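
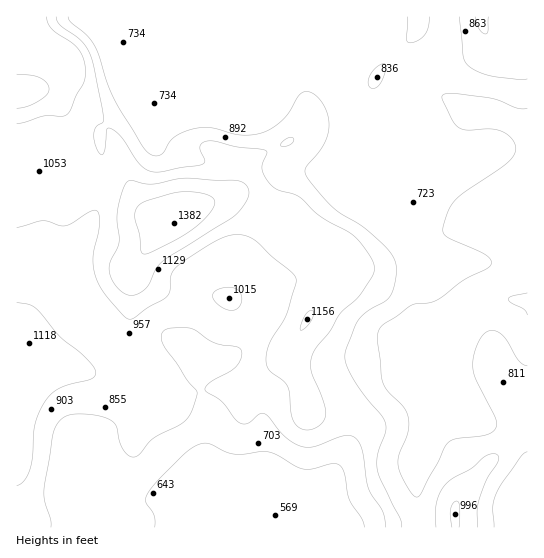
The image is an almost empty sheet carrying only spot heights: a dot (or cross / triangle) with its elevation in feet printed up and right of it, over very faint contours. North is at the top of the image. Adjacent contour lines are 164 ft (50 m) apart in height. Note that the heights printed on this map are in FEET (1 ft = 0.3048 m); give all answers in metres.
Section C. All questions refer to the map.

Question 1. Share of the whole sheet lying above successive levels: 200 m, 83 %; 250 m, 46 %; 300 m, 21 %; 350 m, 6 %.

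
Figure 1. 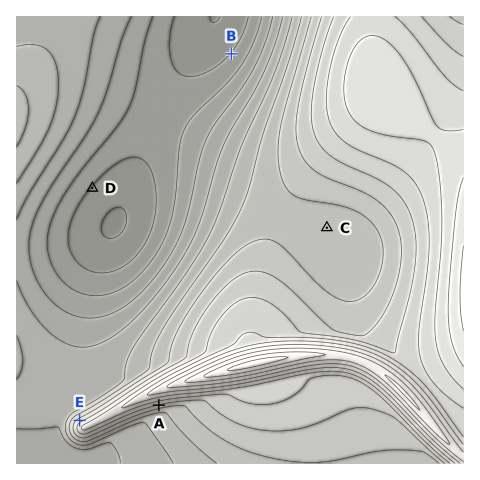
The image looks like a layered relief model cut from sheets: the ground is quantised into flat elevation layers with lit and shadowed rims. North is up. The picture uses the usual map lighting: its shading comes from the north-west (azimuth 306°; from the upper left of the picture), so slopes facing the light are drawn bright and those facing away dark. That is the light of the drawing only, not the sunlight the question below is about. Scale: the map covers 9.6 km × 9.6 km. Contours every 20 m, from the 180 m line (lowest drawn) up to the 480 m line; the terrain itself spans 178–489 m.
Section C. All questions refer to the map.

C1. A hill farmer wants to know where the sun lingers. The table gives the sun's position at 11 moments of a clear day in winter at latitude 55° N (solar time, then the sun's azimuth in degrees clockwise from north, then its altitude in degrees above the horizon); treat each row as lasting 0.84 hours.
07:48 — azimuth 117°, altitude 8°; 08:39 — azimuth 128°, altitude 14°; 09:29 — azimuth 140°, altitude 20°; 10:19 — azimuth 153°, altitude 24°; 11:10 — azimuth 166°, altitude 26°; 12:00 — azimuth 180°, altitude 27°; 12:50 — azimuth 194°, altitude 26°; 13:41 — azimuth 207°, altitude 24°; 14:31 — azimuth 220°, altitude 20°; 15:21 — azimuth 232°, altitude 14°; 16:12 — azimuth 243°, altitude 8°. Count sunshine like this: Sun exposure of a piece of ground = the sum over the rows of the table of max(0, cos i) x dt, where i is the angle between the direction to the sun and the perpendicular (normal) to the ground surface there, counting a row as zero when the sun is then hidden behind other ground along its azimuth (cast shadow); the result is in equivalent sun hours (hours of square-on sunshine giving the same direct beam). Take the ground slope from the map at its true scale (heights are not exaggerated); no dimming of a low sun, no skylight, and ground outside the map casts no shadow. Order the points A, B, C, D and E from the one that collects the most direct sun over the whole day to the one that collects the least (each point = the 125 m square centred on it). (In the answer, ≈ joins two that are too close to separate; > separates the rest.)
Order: A > D ≈ C ≈ B > E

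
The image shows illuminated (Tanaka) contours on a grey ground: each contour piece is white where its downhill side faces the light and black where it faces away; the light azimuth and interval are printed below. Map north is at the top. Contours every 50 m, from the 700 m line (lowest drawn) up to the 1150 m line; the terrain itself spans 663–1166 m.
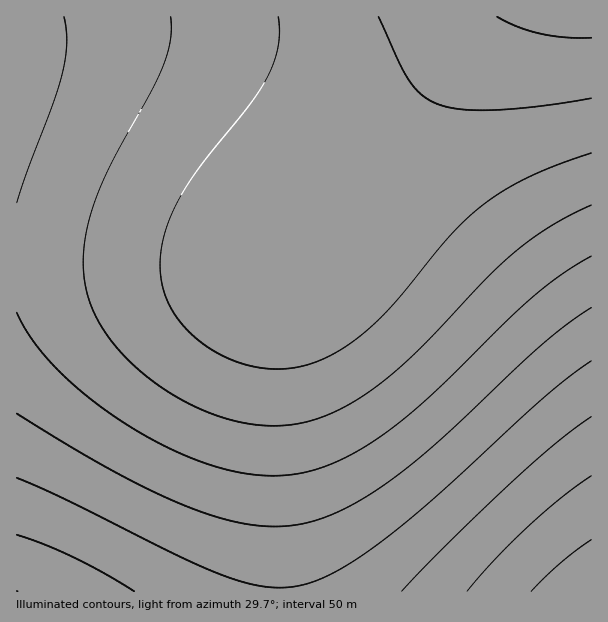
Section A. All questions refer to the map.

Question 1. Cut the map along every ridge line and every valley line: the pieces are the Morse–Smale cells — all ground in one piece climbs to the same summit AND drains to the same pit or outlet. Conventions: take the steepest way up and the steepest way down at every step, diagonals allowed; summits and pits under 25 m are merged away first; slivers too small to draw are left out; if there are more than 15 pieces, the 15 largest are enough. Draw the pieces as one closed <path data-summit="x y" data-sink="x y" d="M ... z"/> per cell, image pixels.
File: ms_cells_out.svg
<path data-summit="591 17" data-sink="591 591" d="M591 16l-108 0-63 85-88 105-40 52-8 18-4 20-4 55 0 78 5 163 311-1z"/><path data-summit="591 17" data-sink="17 47" d="M482 16l-465 0-1 245 230 3 33-5 17-7 124-151z"/><path data-summit="591 17" data-sink="17 591" d="M296 252l-17 7-33 5-230-1 1 329 263-1-4-240 6-63 4-16z"/>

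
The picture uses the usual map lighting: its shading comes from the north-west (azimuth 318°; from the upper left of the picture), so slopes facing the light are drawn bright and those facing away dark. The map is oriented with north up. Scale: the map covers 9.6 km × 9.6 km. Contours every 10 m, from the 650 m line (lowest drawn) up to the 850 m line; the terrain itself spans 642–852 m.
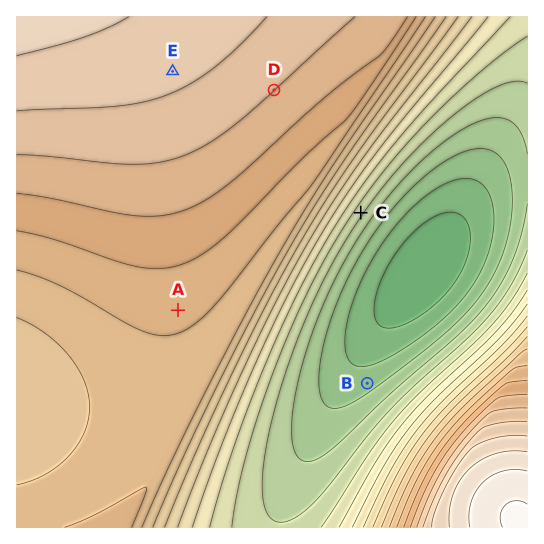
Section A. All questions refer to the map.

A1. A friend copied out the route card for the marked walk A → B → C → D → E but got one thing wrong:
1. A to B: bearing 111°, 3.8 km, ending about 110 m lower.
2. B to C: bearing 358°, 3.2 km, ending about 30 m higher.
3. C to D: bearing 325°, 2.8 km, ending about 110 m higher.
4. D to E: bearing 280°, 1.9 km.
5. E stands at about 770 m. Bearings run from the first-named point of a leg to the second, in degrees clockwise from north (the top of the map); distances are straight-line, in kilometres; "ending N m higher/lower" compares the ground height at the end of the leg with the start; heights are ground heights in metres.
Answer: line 5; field height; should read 810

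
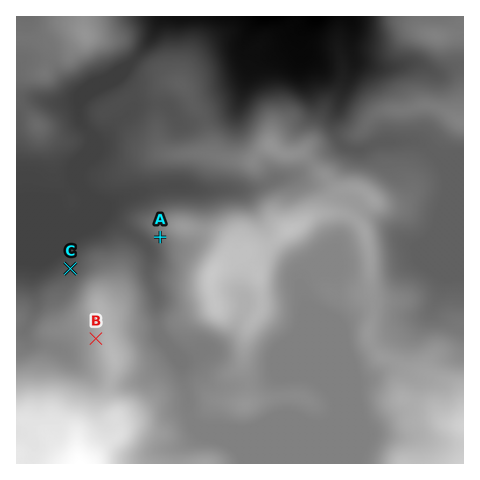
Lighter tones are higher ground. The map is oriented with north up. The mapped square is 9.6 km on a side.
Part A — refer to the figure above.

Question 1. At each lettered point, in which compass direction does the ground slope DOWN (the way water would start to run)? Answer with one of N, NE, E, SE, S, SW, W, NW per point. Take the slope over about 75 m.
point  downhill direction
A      SW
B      W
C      NW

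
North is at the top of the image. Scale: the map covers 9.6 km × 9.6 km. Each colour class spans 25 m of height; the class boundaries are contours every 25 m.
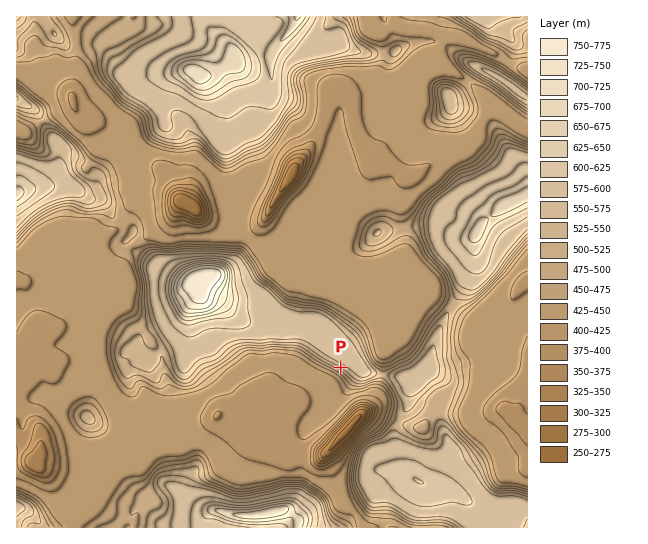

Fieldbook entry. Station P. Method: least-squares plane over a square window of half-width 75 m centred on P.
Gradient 23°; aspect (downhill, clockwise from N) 212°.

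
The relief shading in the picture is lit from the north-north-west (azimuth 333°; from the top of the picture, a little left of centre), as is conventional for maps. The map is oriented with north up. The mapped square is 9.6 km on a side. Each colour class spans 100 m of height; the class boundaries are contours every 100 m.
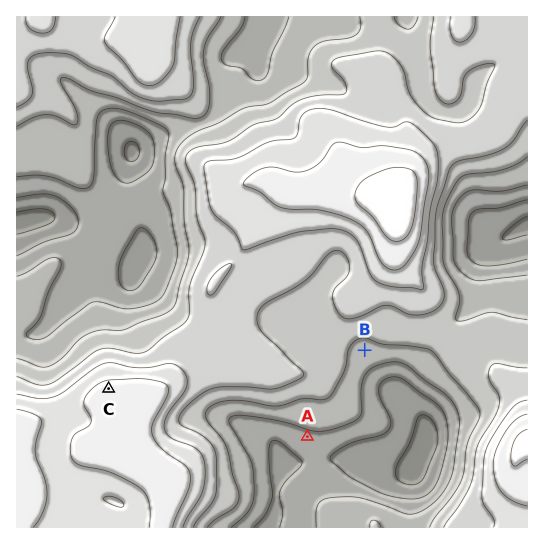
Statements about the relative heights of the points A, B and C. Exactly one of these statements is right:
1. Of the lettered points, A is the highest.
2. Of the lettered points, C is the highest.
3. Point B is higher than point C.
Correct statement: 2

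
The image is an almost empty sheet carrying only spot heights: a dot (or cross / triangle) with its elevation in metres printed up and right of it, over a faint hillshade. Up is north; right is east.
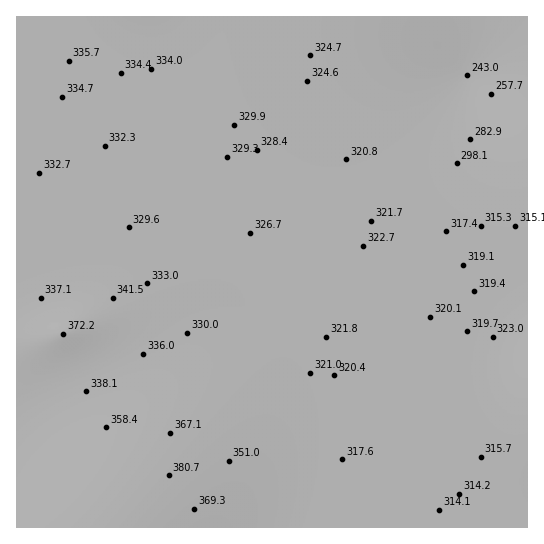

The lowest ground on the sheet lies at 245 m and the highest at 395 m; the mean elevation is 325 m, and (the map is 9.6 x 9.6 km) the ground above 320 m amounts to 63.8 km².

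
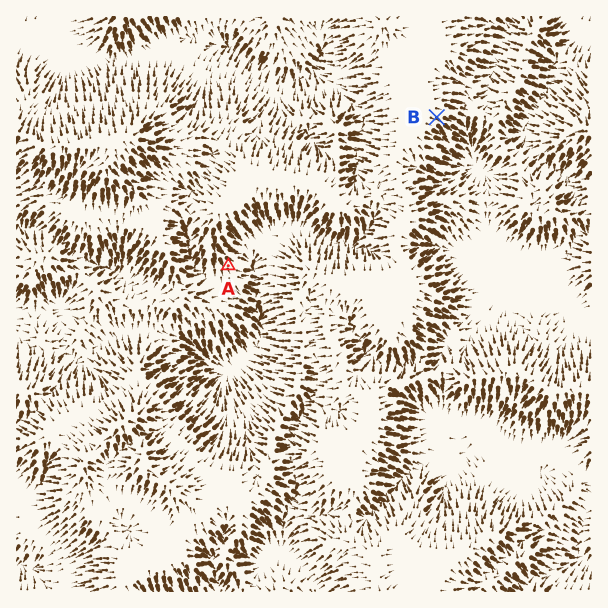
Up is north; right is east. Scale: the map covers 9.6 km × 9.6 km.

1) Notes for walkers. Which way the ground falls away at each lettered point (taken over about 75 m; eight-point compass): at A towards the SE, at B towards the SE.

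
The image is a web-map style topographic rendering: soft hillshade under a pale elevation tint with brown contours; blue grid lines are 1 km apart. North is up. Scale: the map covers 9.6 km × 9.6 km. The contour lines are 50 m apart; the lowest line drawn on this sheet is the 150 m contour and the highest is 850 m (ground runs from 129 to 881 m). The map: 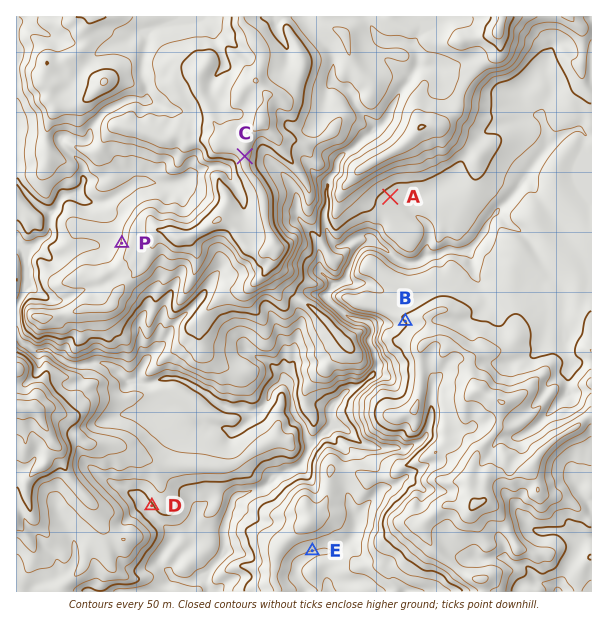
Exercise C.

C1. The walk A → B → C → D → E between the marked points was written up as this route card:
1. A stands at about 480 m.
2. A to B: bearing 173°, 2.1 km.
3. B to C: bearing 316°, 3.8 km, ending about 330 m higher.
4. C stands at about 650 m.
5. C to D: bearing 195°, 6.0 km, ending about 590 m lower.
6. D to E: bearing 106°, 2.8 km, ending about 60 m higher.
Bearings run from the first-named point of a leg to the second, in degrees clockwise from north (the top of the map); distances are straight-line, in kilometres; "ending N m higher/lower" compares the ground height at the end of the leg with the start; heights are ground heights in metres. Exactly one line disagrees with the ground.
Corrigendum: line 4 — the height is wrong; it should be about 830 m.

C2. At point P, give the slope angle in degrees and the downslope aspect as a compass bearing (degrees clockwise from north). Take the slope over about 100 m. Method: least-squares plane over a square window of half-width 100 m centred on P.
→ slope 22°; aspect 285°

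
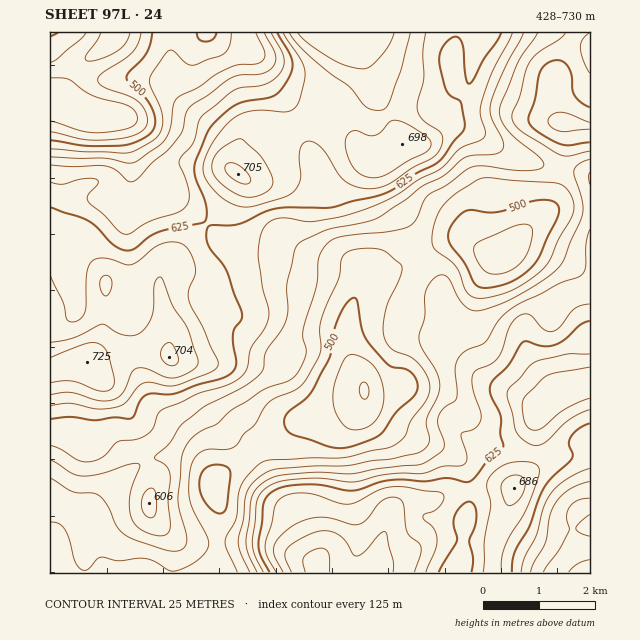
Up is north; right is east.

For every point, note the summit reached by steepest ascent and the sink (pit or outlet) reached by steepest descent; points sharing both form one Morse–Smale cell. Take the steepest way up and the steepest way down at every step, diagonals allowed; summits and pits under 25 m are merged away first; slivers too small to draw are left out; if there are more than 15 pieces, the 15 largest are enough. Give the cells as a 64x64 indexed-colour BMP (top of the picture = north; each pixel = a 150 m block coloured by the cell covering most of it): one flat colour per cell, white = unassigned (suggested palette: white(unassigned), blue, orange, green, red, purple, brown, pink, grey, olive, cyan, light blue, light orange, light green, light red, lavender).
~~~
<image width="64" height="64" href="data:image/bmp;base64,Qk12CAAAAAAAAHYAAAAoAAAAQAAAAEAAAAABAAQAAAAAAAAIAAATCwAAEwsAABAAAAAAAAAA////ALR3HwAOf/8ALKAsACgn1gC9Z5QAS1aMAMJ34wB/f38AIr28AM++FwDox64AeLv/AIrfmACWmP8A1bDFALu7u7u7u7u7u7MzMzMzMzMzMzMAAAAAAAAA3d3d3d3Qu7u7u7u7u7u7uzMzMzMzMzMzMzAAAAAAAAAN3d3d3dC7u7u7u7u7u7u7MzMzMwADMzMzMAAAAAAAAA3d3d3d0Lu7u7u7u7u7sAADMzAAAAMzMzMwAAAAAAAADd3d3d0AiLu7u7u7uwAAAAAAAAAAMzMzMzMAAAAAAAAN3d3d3QCIi7u7u7uwAAAAAAAAAAAzMzMzMwAAAAAAAA3d3d3dAIiIu7u7uwAAAAAAAAAAAzMzMzMzAAAAAAAAAN3d3d0AiIiLu7u7AAAAAAAAAAAzMzMzMzMwAAAAAAAA3d3d3dCIiIi7u7sAAAAAAAAAADMzMzMzMzMAAAAAAADd3d3d3YiIiIu7uwAAAAAAAAADMzMzMzMzMzMzMwAAAA3d3d3diIiIiLu7AAAAAAAAADMzMzMzMzMzMzMzMAAADd3d3d2IiIiIi7sAAAAMAAAAMzMzMzMzMzMzMzMwAAAA3d3d3YiIiIiIuwAAAMzMAAMzMzMzMzMzMzMzMzAAAAAN3d3diIiIiIiMAADMzMzAMzMzMzMzMzMzMzMzAAAAAA3d3d2IiIiIiIzMzMzMzMwzMzMzMzMzMzMzMzAAAAAAAAAN3YiIiIiIjMzMzMzMEREzMzMzMzMzMzMwAAAAAAAAAAANiIiIiIjMzMzMzMEREREzMzMzMzMzAAAAAAAAAAAAAACIiIiIiMzMzMzMERERERMzMzMzMwAAAAAAAAAAAAAAAIiIiIiIzMzMzMEREREREREzMzMwAAAAAAAAAAAAAAAAiIiIiIzMzMzMwRERERERERETMwAAAAAAAAAAAAAAAACIiIiIzMzMzMwREREREREREREQAAAAAAAAAAAAVVAAAIiIiIjMzMzMzBERERERERERERoAAAAAAAAAAAVVVVAAiIiIjMzMzMzBERERERERERERGqqqAAAAAABVVVVVVVWIiIjMzMzMzMEREREREREREREaqqqgAAAABVVVVVVVVSKIjMzMzMzMEREREREREREREaqqqqoAAABVVVVVVVVVIiIiIiLMzBERERERERERERERqqqqqqAAVVVVVVVVVVUiIiIiIiIiERERERERERERERqqqqqqqgVVVVVVVVVVVSIiIiIiIiIRERERERERERERGqqqqqqqBVVVVVVVVVVVIiIiIiIiIhEREREREREREREaqqqqqqoAVVVVVVVVVVUiIiIiIiIiERERERERERERERqqqqqqqqAFVVVVVVVVVSIiIiIiIiIRERERERERERERGqqqqqqqoABVVVVVVVVVIiIiIiIiIRERERERERERERERqqqqqqqgAFVVVVVVVVUiIiIiIiIhERERERERERERERGqqqqqqqAAVVVVVVVVVSIiIiIiIiERERERERERERERERqqqqqqAAAFVVVVVVVVIiIiIiIiIRERERERERERERERGqqqqqoAAAVVVVVVVVUiIiIiIiIhEREREREREREREREf+qqqoAAAAFVVVVVVVSIiIiIiIiIREREREREREREREf///6qgAAAAVVVVVVVQIiIiIiIiIiEREREREREREAD/////+gAAAAAFVVVVAAAiIiIiIiIiIhERERAAAAAA////////YAAABmZlVQAAACIiIiIiIiIiIREAAAAAAA////////ZmZmZmZmYAAAAAIiIiIiIiIiIiEAAAAAAAD///////9mZmZmZmZgAAAAAiIiIiIiIiIiJAAAAAAAAP//////9mZmZmZmZmZgAAACIiIiIiIiIiJEQAAAAAAA///////2ZmZmZmZmZmYAAAIiIiIiIiIiJEREAAAAAAD//////2ZmZmZmZmZmZgAAAiIiIiIkRCJEREQAAAAAAP/////2ZmZmZmZmZmZmYAACIiIiIiREREREREAAAAAA//////ZmZmZmZmZmZmZgAAIiIiIiJEREREREQAQAAAD/////9mZmZmZmZmZmZmAAAiIiIiIkRERERERERERERAAP//9mZmZmZmZmZmZmYAACIiIiIiREREREREREREREAAAP/2ZmZmZmZmZmZnd3AAIiIiIiREREREREREREREQAAAAABmZmZmZmZmZ3d3cAAiIiIiJEREREREROREREQAAAAAAAZmZmZmZmd3d3dwACIiIiIkRERERERO5ERERAAAAAAACZmWZmZmd3d3d3AAIiIiIiRERERERO7u7u5AAAAAAAAJmZl2Z3d3d3d3cAAiIiIiRERERERO7u7u7uAAAAAAAJmZmZd3d3d3d3cAACIiRERERERETu7u7u7uAAAAAAAAmZmZl3d3d3d3dwAAIkRERERERETu7u7u7u4AAAAAAAmZmZmZd3d3d3d3AAAARERERERETu7u7u7u4AAAAAAACZmZmZmXd3d3d3cAAABERERERERO7u7u7u4AAAAAAACZmZmZmZd3d3d3dwAAAARERERERO7u7u7u7gAAAAAAAJmZmZmZmXd3d3d3AAAABERERERE7u7u7u7gAAAAAAAAmZmZmZmZd3d3d3cAAAAARERERETu7u7u7uAAAAAAAAmZmZmZmZl3d3d3d3AAAAAARERERO7u7u7uAAAAAAAACZmZmZmZmXd3d3d3cAAAAAAERERE7u7u7uAAAAAAAACZmZmZmZmZl3d3d3dwAAAAAABERETu7u4AAAAAAAAAmZmZmZmZmZmXd3d3d3cA"/>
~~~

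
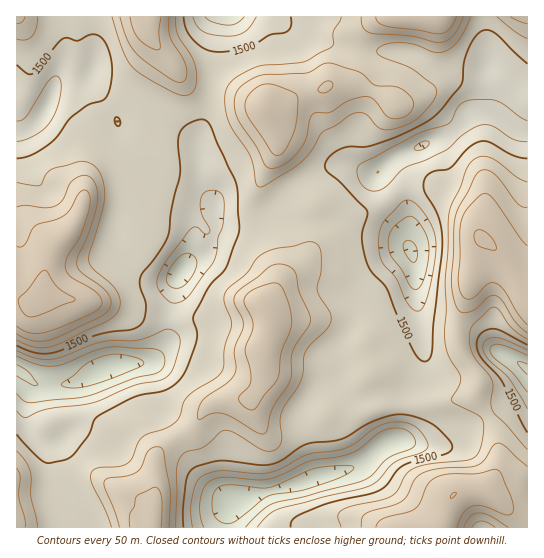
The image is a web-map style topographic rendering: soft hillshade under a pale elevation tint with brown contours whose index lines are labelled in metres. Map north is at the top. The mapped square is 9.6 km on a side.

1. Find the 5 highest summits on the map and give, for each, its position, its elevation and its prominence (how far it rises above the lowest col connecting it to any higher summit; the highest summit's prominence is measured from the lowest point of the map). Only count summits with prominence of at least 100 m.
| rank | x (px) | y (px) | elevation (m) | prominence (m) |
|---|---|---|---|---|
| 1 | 42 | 295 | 1708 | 391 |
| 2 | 483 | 239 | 1703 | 193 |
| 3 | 453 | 495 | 1700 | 144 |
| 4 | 267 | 314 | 1696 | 177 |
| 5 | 265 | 107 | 1694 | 131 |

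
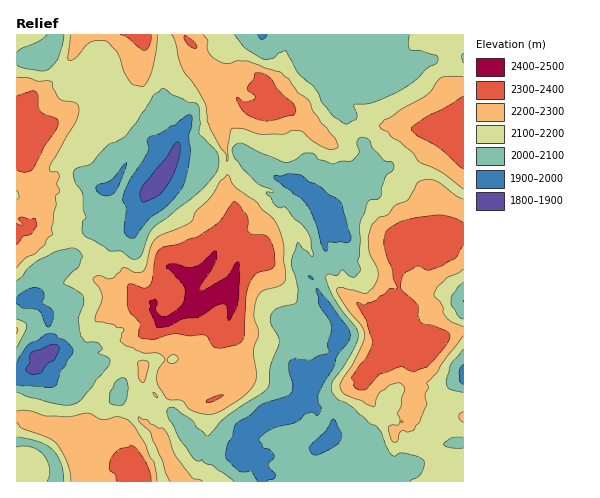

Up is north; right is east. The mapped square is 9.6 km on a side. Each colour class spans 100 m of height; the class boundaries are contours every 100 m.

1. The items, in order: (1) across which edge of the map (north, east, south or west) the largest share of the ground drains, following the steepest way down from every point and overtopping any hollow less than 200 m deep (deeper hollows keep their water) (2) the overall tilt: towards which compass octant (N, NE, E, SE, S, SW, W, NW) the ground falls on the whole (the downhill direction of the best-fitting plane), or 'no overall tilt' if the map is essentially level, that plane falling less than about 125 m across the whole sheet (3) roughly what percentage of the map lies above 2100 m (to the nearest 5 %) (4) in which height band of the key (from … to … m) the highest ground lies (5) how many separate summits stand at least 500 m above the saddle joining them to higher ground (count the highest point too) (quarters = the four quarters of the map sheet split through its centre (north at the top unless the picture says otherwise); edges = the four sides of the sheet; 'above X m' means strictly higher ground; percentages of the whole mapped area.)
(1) Most of the ground drains across the southern edge.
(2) There is no overall tilt: the best-fitting plane is nearly level.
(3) Roughly 65 % of the ground is higher than 2100 m.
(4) The highest ground lies in the 2400–2500 m band.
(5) There is 1 summit with 500 m or more of prominence.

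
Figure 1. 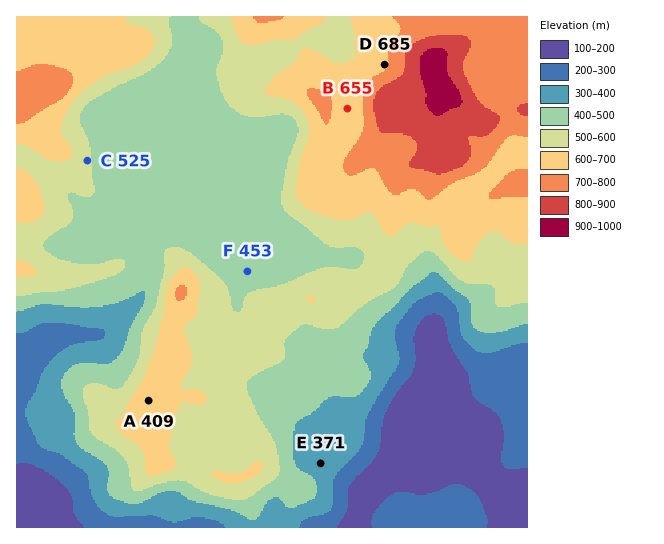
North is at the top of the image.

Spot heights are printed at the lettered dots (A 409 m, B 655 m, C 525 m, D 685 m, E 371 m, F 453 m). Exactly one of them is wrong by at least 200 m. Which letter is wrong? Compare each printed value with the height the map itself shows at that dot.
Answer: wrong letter A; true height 659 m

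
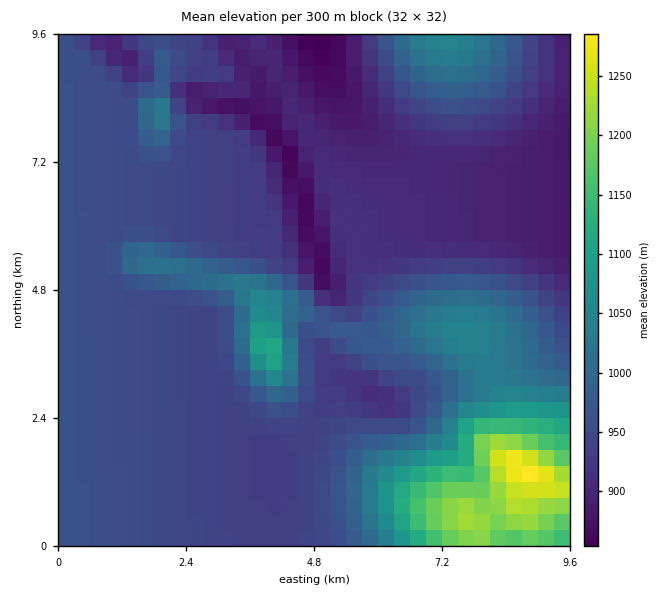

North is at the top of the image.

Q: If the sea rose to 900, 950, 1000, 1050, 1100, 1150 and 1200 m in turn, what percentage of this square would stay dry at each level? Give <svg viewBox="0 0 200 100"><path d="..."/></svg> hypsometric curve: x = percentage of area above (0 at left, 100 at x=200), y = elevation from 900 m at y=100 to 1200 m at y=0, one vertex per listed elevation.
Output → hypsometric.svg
<svg viewBox="0 0 200 100"><path d="M173 100l-76-17-58-16-19-17-5-17-4-16-5-17"/></svg>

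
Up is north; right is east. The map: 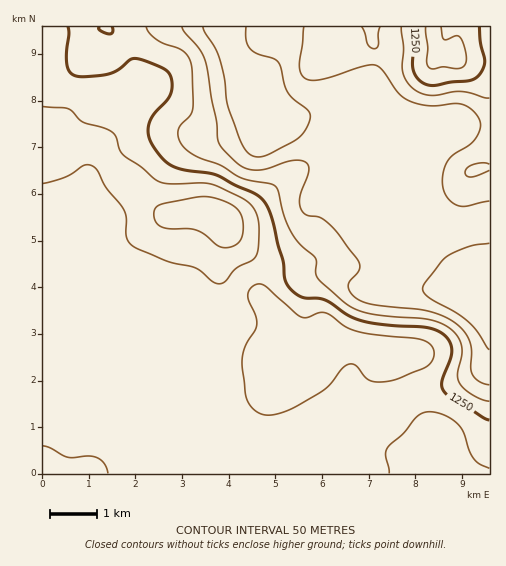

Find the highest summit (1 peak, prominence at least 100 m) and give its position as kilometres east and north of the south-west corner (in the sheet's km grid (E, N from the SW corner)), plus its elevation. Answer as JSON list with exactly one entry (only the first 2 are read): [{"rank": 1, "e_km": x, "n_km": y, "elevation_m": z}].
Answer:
[{"rank": 1, "e_km": 3.86, "n_km": 5.44, "elevation_m": 1382}]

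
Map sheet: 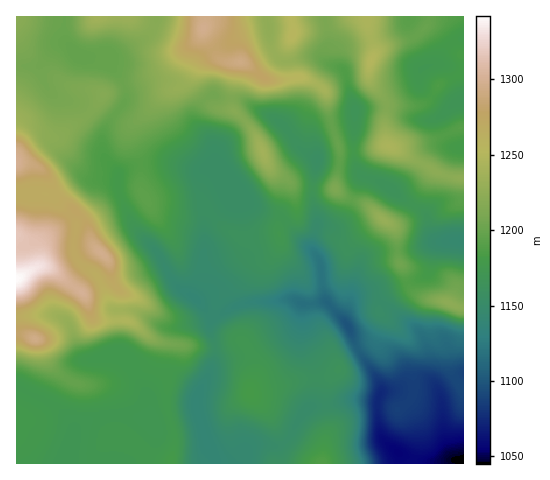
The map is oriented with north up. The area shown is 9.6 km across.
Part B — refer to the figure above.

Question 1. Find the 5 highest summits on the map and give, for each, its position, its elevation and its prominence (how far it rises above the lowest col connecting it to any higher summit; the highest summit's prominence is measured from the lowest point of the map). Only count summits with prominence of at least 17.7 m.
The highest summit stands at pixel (203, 28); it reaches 1297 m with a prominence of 96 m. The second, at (101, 252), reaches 1297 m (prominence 23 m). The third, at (35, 339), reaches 1295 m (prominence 27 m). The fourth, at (293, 34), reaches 1254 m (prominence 24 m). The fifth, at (371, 60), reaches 1251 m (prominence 40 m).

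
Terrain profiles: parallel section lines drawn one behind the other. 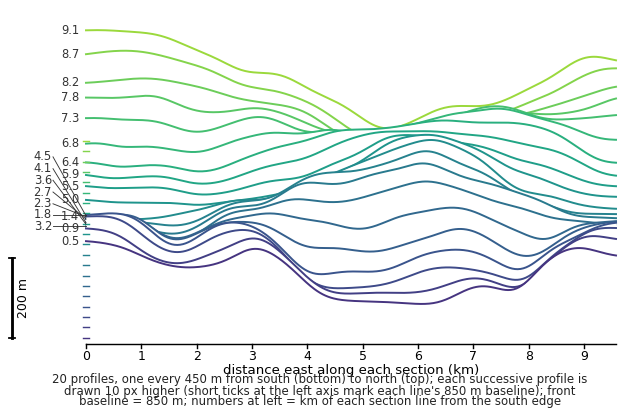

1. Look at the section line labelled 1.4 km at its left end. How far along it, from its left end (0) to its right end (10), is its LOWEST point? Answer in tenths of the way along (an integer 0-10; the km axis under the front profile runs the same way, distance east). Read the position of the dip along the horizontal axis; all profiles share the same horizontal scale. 5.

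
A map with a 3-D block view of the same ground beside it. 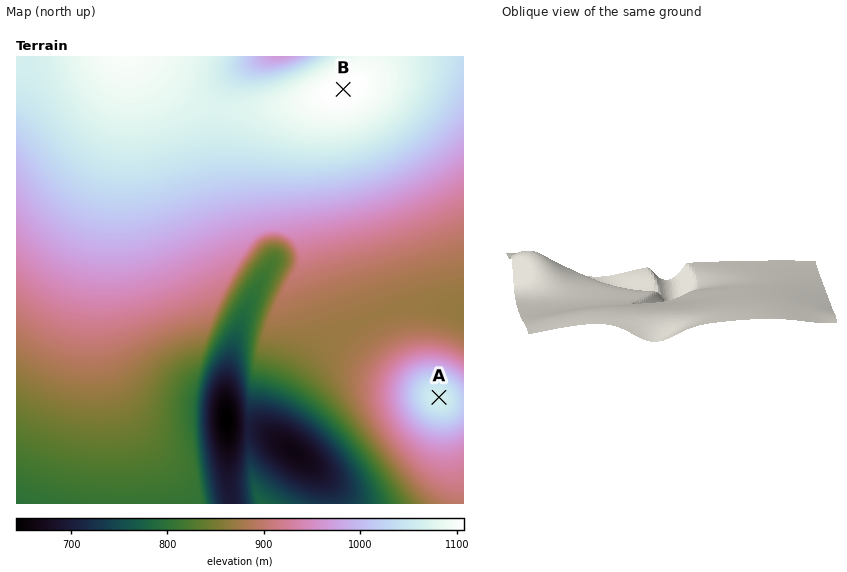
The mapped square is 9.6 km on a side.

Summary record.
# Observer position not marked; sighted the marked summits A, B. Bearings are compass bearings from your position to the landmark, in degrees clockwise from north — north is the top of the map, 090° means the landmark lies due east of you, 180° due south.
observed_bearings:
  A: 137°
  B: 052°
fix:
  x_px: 232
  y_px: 176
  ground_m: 1028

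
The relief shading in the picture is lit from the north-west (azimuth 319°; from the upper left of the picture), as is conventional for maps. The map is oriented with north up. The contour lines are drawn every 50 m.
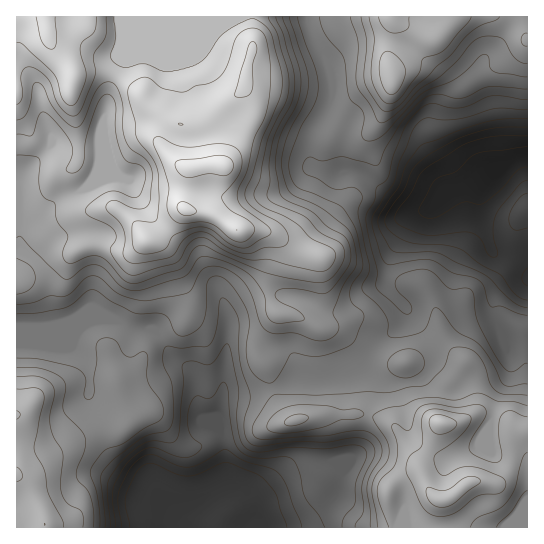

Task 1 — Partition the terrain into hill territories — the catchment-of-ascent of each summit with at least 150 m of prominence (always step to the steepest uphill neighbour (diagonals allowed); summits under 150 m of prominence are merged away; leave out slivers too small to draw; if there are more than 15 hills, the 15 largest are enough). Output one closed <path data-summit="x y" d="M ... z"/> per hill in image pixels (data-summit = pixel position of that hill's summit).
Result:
<path data-summit="222 165" d="M307 16l-76 0-110 46-13 31-1 16-7 28 0 18-11 2-19-2-19-11-28 30-7 11 1 143 28 0 17-4 23 0 10-4 20 0 18 8 16 0 6 3 18 27 20 15 6 13 0 23 2 8 9 8 8 4-1-15 4-13 5-6 27 0 28-8 14-7 35 0 25-8 10-5 14 12 15 5 24-3 11-8 7-14-5-18-24-32-22-23 0-11 6-20 8-12 9-21 12-9-11-2-43-34-8-4-29 0-15-4-3-3 1-28 3-8 13-20 4-11 1-13-4-19-17-32z"/><path data-summit="441 423" d="M503 167l-13 1-11 4-25 15-9 10-19 14-11 4-7 7-9 21-8 12-6 20 0 11 22 23 21 28 7 13 0 13-12 16-12 4-24 0-22-16-10 5-25 8-35 0-14 7-28 8-27 0-3 3-6 16 0 7 8 30 0 36 12 0 17 9 33-25 18-8 25-2 7 3 6 6-6 24-18 21-22 9-20 4 251-1 0-184-22 2-13-28 0-15 3-5 14-13 17-5 1-9-11-9-18-5-7-5-13-34 0-19 14-23z"/><path data-summit="17 474" d="M115 320l-20 0-10 4-23 0-17 4-29 1 1 199 144 0 6-14 4-5 20-5 34-19-1-44-4-11-10-5-9-8-2-8 0-23-6-13-20-15-18-27-6-3-16 0z"/><path data-summit="391 75" d="M527 16l-218 0-1 6 4 13 17 32 4 19-1 13-4 11-13 20-3 8-1 28 3 3 15 4 29 0 8 4 43 34 10 1 11-4 15-11 9-10 25-15 11-4 15-1 12-8 10-2z"/><path data-summit="46 17" d="M230 16l-213 0-1 167 35-39 19 11 19 2 11-2 0-18 7-28 1-16 15-33z"/>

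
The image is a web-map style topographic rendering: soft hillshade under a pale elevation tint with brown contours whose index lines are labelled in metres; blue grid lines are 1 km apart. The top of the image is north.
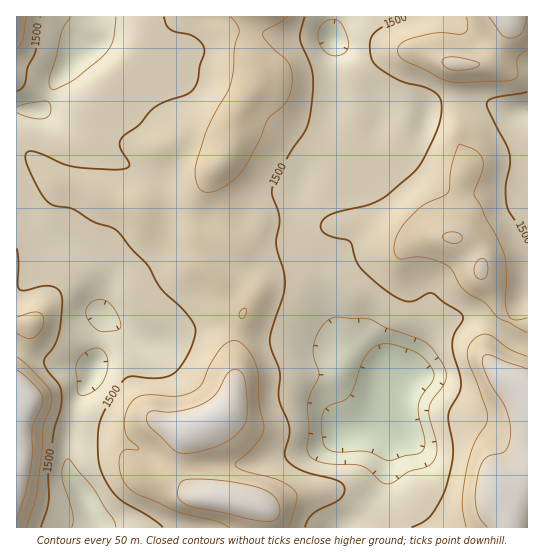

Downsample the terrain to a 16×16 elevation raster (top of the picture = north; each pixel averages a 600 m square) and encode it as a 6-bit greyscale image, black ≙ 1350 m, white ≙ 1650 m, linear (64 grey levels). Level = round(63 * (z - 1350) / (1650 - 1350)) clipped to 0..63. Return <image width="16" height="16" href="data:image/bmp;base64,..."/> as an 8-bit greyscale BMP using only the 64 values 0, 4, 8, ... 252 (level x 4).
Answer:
<image width="16" height="16" href="data:image/bmp;base64,Qk02BQAAAAAAADYEAAAoAAAAEAAAABAAAAABAAgAAAAAAAABAAATCwAAEwsAAAABAAAAAAAAAAAAAAEBAQACAgIAAwMDAAQEBAAFBQUABgYGAAcHBwAICAgACQkJAAoKCgALCwsADAwMAA0NDQAODg4ADw8PABAQEAAREREAEhISABMTEwAUFBQAFRUVABYWFgAXFxcAGBgYABkZGQAaGhoAGxsbABwcHAAdHR0AHh4eAB8fHwAgICAAISEhACIiIgAjIyMAJCQkACUlJQAmJiYAJycnACgoKAApKSkAKioqACsrKwAsLCwALS0tAC4uLgAvLy8AMDAwADExMQAyMjIAMzMzADQ0NAA1NTUANjY2ADc3NwA4ODgAOTk5ADo6OgA7OzsAPDw8AD09PQA+Pj4APz8/AEBAQABBQUEAQkJCAENDQwBEREQARUVFAEZGRgBHR0cASEhIAElJSQBKSkoAS0tLAExMTABNTU0ATk5OAE9PTwBQUFAAUVFRAFJSUgBTU1MAVFRUAFVVVQBWVlYAV1dXAFhYWABZWVkAWlpaAFtbWwBcXFwAXV1dAF5eXgBfX18AYGBgAGFhYQBiYmIAY2NjAGRkZABlZWUAZmZmAGdnZwBoaGgAaWlpAGpqagBra2sAbGxsAG1tbQBubm4Ab29vAHBwcABxcXEAcnJyAHNzcwB0dHQAdXV1AHZ2dgB3d3cAeHh4AHl5eQB6enoAe3t7AHx8fAB9fX0Afn5+AH9/fwCAgIAAgYGBAIKCggCDg4MAhISEAIWFhQCGhoYAh4eHAIiIiACJiYkAioqKAIuLiwCMjIwAjY2NAI6OjgCPj48AkJCQAJGRkQCSkpIAk5OTAJSUlACVlZUAlpaWAJeXlwCYmJgAmZmZAJqamgCbm5sAnJycAJ2dnQCenp4An5+fAKCgoAChoaEAoqKiAKOjowCkpKQApaWlAKampgCnp6cAqKioAKmpqQCqqqoAq6urAKysrACtra0Arq6uAK+vrwCwsLAAsbGxALKysgCzs7MAtLS0ALW1tQC2trYAt7e3ALi4uAC5ubkAurq6ALu7uwC8vLwAvb29AL6+vgC/v78AwMDAAMHBwQDCwsIAw8PDAMTExADFxcUAxsbGAMfHxwDIyMgAycnJAMrKygDLy8sAzMzMAM3NzQDOzs4Az8/PANDQ0ADR0dEA0tLSANPT0wDU1NQA1dXVANbW1gDX19cA2NjYANnZ2QDa2toA29vbANzc3ADd3d0A3t7eAN/f3wDg4OAA4eHhAOLi4gDj4+MA5OTkAOXl5QDm5uYA5+fnAOjo6ADp6ekA6urqAOvr6wDs7OwA7e3tAO7u7gDv7+8A8PDwAPHx8QDy8vIA8/PzAPT09AD19fUA9vb2APf39wD4+PgA+fn5APr6+gD7+/sA/Pz8AP39/QD+/v4A////AKhgSHSUuNDctHxscHiM0OTAWGiowNDMvJyAcFRkgNDoyGR8qMTYyKR8PCgcKHS02Nh4eKzU4Oi4fDQUCCR4pNjMcFSEjKDQsHhQLAgYYLDkmHBUaGyEsJx0UDwgMHC8tKh8VGB0gJyYeFxUYHR8lKSAfGh0gJCcmHx0dICEkLycfHh4fIicmIh8fICYqLzMmHh4gIyQlJCIfHyAkLDIuIR8hIiMiJygiHh4fICQqKR8gHx8gIigxJyAeHx8fKCkgGhwfICImLywkHh4dHSQkHRgYHh8fISowKR4dHR4jIx8fEhYeHx8mLikcGyIqMjIsJBUSGx8gJislFhghJyouNQ="/>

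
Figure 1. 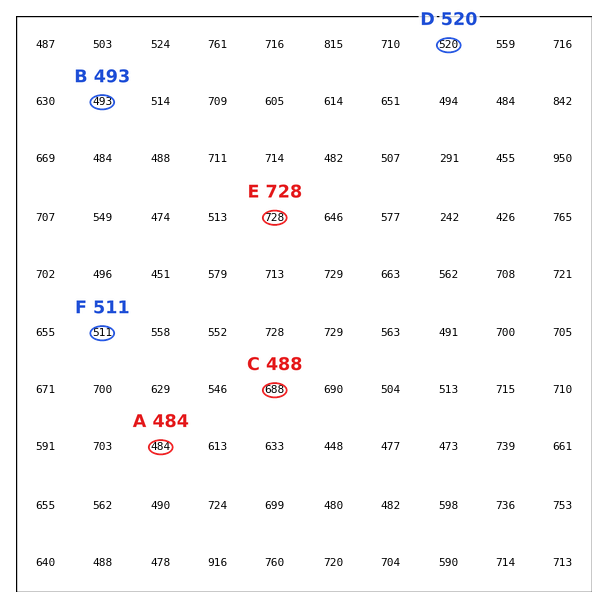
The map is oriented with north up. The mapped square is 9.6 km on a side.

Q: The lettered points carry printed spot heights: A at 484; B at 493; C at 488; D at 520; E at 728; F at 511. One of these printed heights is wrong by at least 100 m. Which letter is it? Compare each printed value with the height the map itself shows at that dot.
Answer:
C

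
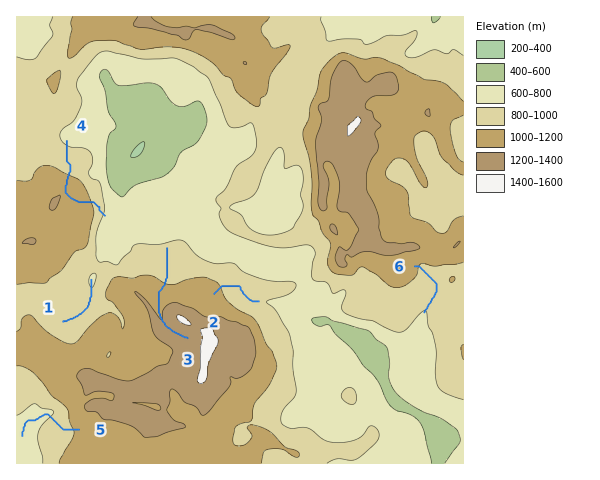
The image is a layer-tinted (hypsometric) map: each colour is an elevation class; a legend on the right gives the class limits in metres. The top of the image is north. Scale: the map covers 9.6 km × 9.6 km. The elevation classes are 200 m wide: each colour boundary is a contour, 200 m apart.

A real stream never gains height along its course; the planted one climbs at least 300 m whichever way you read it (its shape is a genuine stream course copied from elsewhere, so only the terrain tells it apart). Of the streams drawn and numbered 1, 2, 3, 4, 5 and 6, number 4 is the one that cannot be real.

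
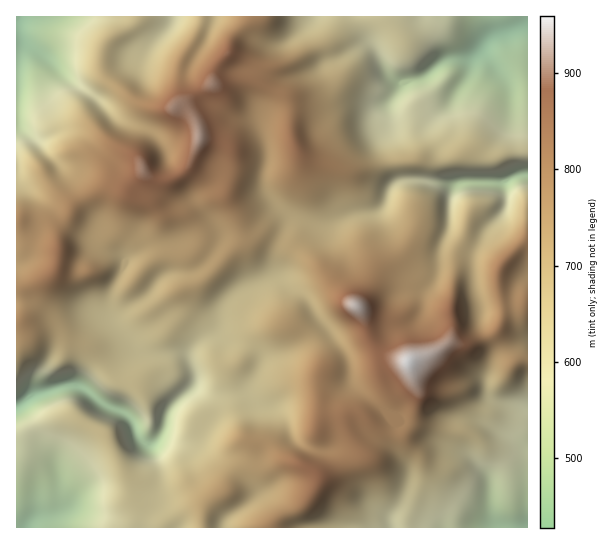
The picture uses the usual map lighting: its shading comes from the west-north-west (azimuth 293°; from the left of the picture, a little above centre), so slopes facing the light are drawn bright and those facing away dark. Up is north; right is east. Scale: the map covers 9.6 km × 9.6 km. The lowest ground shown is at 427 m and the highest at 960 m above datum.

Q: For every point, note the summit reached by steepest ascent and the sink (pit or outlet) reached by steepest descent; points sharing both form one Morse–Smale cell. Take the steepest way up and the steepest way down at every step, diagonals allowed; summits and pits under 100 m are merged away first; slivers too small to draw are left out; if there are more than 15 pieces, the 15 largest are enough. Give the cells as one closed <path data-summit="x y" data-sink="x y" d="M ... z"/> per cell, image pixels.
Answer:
<path data-summit="409 362" data-sink="30 397" d="M281 241l-6 12-2 22-38 18-12 14-7 24-5 5-12 5-10 16-7-4-27 2-18-4-9 8-27 44-24-18-12 0-32 10-17 11 0 27 6 0 11-6 24-10 13-2 5 1 34 21 10 25 13 19 1 9 5 6 27 7 43-2-31 12-10 8-1 7 104 0 7-9 25-15 9-9 8-19 7-1 38-21-12-16-7-21-15 0-11 5 1-51 38 2 15-4 13-8 14-2-18-6-7-7-6-8-8-27-17-14-15-20-14-14-18-15z"/><path data-summit="199 137" data-sink="30 397" d="M201 137l-13 30-11 10-7 3-12 0-9-4-6-5-16 18-21-2-33 18-4 10-12 18 2 24-3 12-5 6-20 9-4 5-4 28-2 3-5 1 1 84 16-10 32-10 12 0 24 18 27-44 9-8 18 4 27-2 7 4 10-16 12-5 5-5 7-24 12-14 38-18 0-16 6-18-16-6-17 1-5-6-4-15-10-20 5-29-1-19-12-6z"/><path data-summit="199 137" data-sink="17 17" d="M251 16l-78 0-4 9-15 15-24 12-11-1-12-6-16-10-14-16-7-3-54 1 1 270 14-3 24-13 4-14 0-28 10-14 4-10 6-5 27-13 21 2 16-18 11 8 16 1 11-5 7-8 12-32-4-14-5-8-12-8 4-1 29-21 5-18 12-14 7-17 13-13 3 0z"/><path data-summit="409 362" data-sink="527 174" d="M527 152l-18 1-12 4-36-2-23 6-43 0-3 4 4 12 4 4-11 8-2 10-8 10-29 6-19 8-9 1-31-5-4 4-8 18 18 7 18 15 14 14 15 20 17 14 8 27 13 15 19 7 10 1 26-9 12-9 14 2 10-1 14-7 12-8 4-12-4-46 4-8 25-24z"/><path data-summit="409 362" data-sink="527 527" d="M527 301l-24 2-3 23-13 11-20 8-18-2-15 10-25 9 10 28 0 9-8 23-8 11-20-2-22-16-15 1 1 11 9 18 8 9-38 21-7 1-8 19-9 9-25 15-6 6 0 2 256 1z"/><path data-summit="409 362" data-sink="527 23" d="M527 16l-160 1 2 22 10 15 6 17 9 9 7 3-12 19 2 20-3 17 5 24 17-3 28 1 23-6 36 2 12-4 19-2z"/><path data-summit="199 137" data-sink="527 23" d="M366 16l-113 0-1 5-3 0-13 13-7 17-12 14-5 18 10 2 19-5 10 0 34 15 3 3 3 11 0 25 2 8 7 12 10 6 37 11 24-3 20-5-3-24 3-17-2-20 12-19-7-3-9-9-6-17-10-15z"/><path data-summit="199 137" data-sink="527 174" d="M251 80l-10 0-19 5-11-1-28 20-4 1 12 8 5 8 3 13 3 5 13 1 16 7 1 19-5 29 10 20 4 15 5 6 17-1 16 5 8-17 4-4 28 5 12-1 19-8 27-4 7-6 5-16 11-8-5-7-4-11-20 5-24 3-42-14-8-7-6-16 0-25-3-11-27-15z"/><path data-summit="409 362" data-sink="26 527" d="M71 415l-26 6-23 12-6 1 1 94 148 0 2-7 10-8 31-12-43 2-27-7-5-6-1-9-13-19-10-25z"/><path data-summit="409 362" data-sink="527 23" d="M399 360l-13 1-13 8-15 4-37-2-2 7 0 44 11-5 31-2 22 16 20 2 10-18 6-16 0-9-10-28z"/><path data-summit="409 362" data-sink="17 17" d="M171 16l-100 1 6 2 14 16 16 10 12 6 11 1 24-12 15-15z"/><path data-summit="409 362" data-sink="527 23" d="M527 240l-27 27-1 20 4 16 20 0 5-2z"/><path data-summit="199 137" data-sink="527 23" d="M30 284l-14 3 1 33 4 0 2-3 2-26z"/>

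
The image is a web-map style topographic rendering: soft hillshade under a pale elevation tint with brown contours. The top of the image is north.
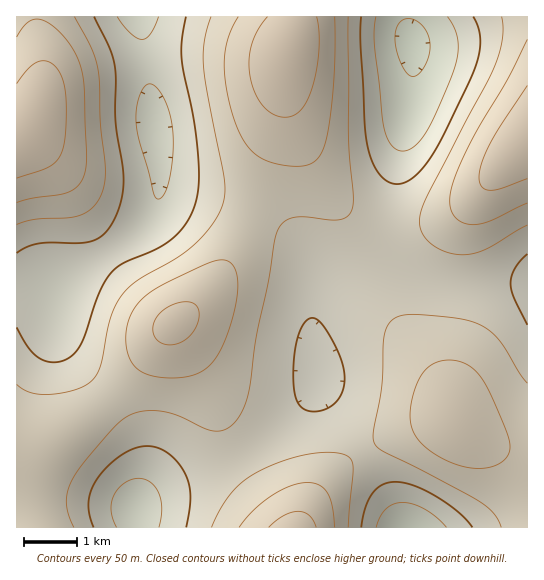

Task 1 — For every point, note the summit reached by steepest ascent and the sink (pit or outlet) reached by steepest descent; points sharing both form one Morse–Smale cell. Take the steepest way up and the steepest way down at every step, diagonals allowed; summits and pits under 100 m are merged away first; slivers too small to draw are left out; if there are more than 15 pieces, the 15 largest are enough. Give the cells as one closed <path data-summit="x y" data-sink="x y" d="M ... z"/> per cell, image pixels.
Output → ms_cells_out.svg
<path data-summit="289 49" data-sink="411 42" d="M407 16l-114 1 0 12-8 30-5 66-40 110-16 35-11 16-28 30-10 7 6 16 28 48 16 47 12 23 18-10 24-19 22-21 15-18 3-7 0-13-6-27-1-21 5-22 10-10 30-13 29-8 17 1-7-6-4-8-1-45 5-40 15-71 2-25 0-24z"/><path data-summit="289 49" data-sink="138 17" d="M293 16l-154 1 6 32 7 66 7 38 1 34-3 15-8 16-12 14-19 15-45 29-16 14-2 5-17-8-22-1 1 167 9 0 12-4 33-21 35-27 27-27 31-40 44-41 12-16 15-28 44-119 4-20 2-51 8-30z"/><path data-summit="294 527" data-sink="411 42" d="M398 268l-19 1-33 11-19 9-10 10-5 22 1 21 6 27 0 13-3 7-15 18-22 21-42 30 18 28 31 42 12 0 2-2 11-23 10-16 28-27 41-24 29-11 34-5 9 11 24 13 27 8 15 1 0-168-74 0-21-4z"/><path data-summit="527 137" data-sink="411 42" d="M527 16l-119 1 5 33 0 24-5 41-15 72-2 23 0 39 5 14 15 10 22 8 21 4 74-2z"/><path data-summit="27 129" data-sink="138 17" d="M138 16l-102 1 7 45 0 20-10 36-6 12-11 7 1 148 21 2 17 8 2-5 16-14 45-29 19-15 12-14 7-12 4-19 0-21-8-51-7-66z"/><path data-summit="289 49" data-sink="135 510" d="M174 324l-41 50-35 34-60 41-22 5 5 12 7 43 6 19 103 0-1-21 9-8 24-14 50-18 17-9-11-24-16-47z"/><path data-summit="294 527" data-sink="407 527" d="M453 420l-18 1-36 11-45 24-12 9-21 22-22 40 228 1 1-74-15-2-27-8-24-13z"/><path data-summit="294 527" data-sink="135 510" d="M237 457l-18 10-50 18-24 14-9 8 1 20 148 1z"/><path data-summit="27 129" data-sink="411 42" d="M35 16l-19 1 1 119 6-3 6-7 12-35 2-29z"/><path data-summit="289 49" data-sink="411 42" d="M17 455l-1 72 17 1-12-62z"/>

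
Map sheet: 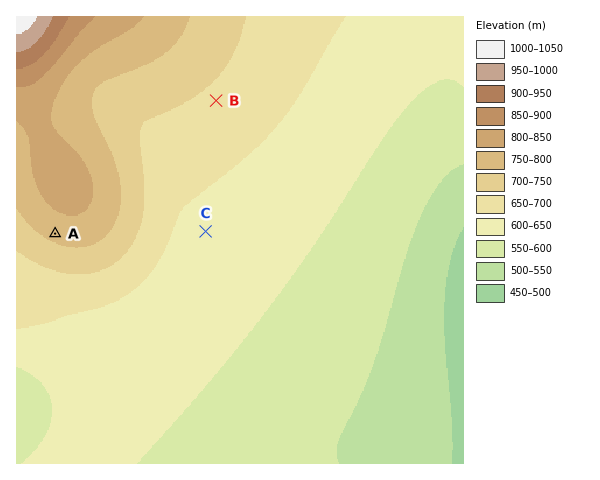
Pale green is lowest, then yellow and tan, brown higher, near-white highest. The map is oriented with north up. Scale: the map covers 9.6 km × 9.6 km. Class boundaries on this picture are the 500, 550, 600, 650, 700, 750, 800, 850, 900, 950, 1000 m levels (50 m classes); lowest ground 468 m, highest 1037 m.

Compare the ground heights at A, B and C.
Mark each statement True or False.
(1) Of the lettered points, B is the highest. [False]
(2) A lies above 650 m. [True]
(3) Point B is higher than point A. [False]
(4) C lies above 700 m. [False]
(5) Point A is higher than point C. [True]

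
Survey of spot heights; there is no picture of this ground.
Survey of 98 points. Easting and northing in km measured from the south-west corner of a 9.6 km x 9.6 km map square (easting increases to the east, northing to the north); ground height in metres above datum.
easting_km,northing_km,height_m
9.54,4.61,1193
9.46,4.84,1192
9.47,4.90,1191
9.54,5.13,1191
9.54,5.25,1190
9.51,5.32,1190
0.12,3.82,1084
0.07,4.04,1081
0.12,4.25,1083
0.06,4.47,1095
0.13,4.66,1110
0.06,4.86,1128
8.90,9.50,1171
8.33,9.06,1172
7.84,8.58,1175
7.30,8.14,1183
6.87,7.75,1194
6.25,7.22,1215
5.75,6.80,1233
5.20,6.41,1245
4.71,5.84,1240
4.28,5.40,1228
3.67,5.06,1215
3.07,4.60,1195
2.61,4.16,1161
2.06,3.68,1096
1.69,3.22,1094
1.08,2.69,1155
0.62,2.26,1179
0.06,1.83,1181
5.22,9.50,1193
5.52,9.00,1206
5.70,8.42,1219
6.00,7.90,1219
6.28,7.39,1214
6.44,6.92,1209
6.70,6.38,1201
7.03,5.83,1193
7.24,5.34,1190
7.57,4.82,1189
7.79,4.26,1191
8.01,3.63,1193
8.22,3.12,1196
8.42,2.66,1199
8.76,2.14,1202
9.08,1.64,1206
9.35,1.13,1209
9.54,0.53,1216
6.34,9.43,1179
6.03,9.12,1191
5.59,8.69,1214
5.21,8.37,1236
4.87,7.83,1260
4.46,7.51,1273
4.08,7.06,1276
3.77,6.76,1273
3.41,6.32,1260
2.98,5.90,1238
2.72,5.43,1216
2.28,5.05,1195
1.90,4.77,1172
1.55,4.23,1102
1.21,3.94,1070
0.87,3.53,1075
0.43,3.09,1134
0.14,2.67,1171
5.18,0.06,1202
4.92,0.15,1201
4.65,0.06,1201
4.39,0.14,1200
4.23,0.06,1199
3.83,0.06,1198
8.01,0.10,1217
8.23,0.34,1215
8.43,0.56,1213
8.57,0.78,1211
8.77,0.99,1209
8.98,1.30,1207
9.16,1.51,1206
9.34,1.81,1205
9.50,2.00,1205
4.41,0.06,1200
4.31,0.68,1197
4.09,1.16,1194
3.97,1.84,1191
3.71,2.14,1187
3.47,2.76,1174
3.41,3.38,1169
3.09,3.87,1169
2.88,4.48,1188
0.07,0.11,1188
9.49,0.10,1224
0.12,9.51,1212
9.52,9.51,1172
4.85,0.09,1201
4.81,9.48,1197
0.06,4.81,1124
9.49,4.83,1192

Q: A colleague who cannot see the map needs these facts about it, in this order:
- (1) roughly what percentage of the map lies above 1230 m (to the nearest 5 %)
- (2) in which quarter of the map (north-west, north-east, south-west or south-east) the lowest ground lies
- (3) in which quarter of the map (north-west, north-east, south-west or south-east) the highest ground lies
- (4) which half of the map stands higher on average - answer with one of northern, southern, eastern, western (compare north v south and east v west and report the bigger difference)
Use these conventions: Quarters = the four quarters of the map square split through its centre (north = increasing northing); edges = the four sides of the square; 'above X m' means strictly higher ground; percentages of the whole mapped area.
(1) Roughly 10 % of the ground is higher than 1230 m.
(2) The lowest ground is in the south-west quarter.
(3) Look to the north-west quarter for the highest ground.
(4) Taken as a whole, the northern half is higher than the southern.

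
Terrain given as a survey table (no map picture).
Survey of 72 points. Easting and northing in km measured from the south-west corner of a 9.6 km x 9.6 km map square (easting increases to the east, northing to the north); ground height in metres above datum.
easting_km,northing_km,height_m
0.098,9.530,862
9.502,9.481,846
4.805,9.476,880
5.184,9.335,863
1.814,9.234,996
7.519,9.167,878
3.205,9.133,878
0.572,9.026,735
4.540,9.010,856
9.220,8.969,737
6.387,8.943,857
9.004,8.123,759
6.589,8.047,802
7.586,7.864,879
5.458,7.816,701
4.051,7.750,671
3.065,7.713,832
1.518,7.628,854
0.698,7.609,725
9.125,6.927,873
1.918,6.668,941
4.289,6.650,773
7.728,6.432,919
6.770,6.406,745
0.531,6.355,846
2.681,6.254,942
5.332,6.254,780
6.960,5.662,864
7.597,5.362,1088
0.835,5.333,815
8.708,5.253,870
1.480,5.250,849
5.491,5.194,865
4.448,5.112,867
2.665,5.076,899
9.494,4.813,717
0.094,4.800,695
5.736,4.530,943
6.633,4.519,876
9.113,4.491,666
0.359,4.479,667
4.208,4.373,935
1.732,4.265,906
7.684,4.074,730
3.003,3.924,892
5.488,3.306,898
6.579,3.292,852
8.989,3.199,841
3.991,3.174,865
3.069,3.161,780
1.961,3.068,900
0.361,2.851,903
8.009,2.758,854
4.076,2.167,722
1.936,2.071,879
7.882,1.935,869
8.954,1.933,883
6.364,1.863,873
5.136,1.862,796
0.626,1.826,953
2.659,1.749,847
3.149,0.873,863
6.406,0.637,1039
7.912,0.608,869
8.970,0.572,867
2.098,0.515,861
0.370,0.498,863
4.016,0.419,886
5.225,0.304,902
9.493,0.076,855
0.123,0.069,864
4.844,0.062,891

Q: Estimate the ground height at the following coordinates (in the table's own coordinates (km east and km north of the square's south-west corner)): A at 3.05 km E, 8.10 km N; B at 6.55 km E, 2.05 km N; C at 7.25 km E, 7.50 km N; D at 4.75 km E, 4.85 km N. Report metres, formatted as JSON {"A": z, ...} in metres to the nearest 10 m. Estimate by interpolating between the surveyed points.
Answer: {"A": 870, "B": 870, "C": 870, "D": 870}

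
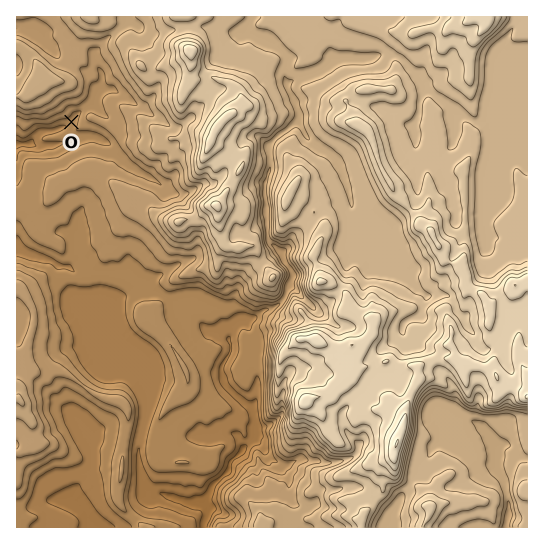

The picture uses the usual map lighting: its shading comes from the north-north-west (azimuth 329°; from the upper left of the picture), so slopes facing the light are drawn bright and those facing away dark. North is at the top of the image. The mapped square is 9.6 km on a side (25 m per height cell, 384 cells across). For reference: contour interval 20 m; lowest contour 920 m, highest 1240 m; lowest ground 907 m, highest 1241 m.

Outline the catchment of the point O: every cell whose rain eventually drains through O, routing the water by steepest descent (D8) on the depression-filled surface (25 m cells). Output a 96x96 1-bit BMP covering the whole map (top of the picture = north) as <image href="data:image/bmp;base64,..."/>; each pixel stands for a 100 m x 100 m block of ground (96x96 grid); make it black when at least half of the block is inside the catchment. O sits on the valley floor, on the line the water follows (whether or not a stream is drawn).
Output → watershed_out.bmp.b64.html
<image width="96" height="96" href="data:image/bmp;base64,Qk2+BAAAAAAAAD4AAAAoAAAAYAAAAGAAAAABAAEAAAAAAIAEAAATCwAAEwsAAAIAAAAAAAAA////AAAAAAAAAAAAAAAAAAAAAAAAAAAAAAAAAAAAAAAAAAAAAAAAAAAAAAAAAAAAAAAAAAAAAAAAAAAAAAAAAAAAAAAAAAAAAAAAAAAAAAAAAAAAAAAAAAAAAAAAAAAAAAAAAAAAAAAAAAAAAAAAAAAAAAAAAAAAAAAAAAAAAAAAAAAAAAAAAAAAAAAAAAAAAAAAAAAAAAAAAAAAAAAAAAAAAAAAAAAAAAAAAAAAAAAAAAAAAAAAAAAAAAAAAAAAAAAAAAAAAAAAAAAAAAAAAAAAAAAAAAAAAAAAAAAAAAAAAAAAAAAAAAAAAAAAAAAAAAAAAAAAAAAAAAAAAAAAAAAAAAAAAAAAAAAAAAAAAAAAAAAAAAAAAAAAAAAAAAAAAAAAAAAAAAAAAAAAAAAAAAAAAAAAAAAAAAAAAAAAAAAAAAAAAAAAAAAAAAAAAAAAAAAAAAAAAAAAAAAAAAAAAAAAAAAAAAAAAAAAAAAAAAAAAAAAAAAAAAAAAAAAAAAAAAAAAAAAAAAAAAAAAAAAAAAAAAAAAAAAAAAAAAAAAAAAAAAAAAAAAAAAAAAAAAAAAAAAAAAAAAAAAAAAAAAAAAAAAAAAAAAAAAAAAAAAAAAAAAAAAAAAAAAAAAAAAAAAAAAAAAAAAAAAAAAAAAAAAAAAAAAAAAAAAAAAAAAAAAAAAAAAAAAAAAAAAAAAAAAAAAAAAAAAAAAAAAAAAAAAAAAAAAAAAAAAAAAAAAAAAAAAAAAAAAAAAAAAAAAAAAAAAAAAAAAAAAAAAAAAAAAAAAAAAAAAAAAAAAAAAAAAAAAAAAAAAAAAAAAAAAAAAAAAAAAAAAAAAAAAAAAAAAAAAAAAAAAAAAAAAAAAAAAAAAAAAAAAAAAAAAAAAAAAAAAAAAAAAAAAAAAAAAAAAAAAAAAAAAAAAAAAAAAAAAAAAAAAAAAAAAAAAAAAAAAAAAAAAAAAAAAAAAAAAAAAAAAAAAAAAAAAAAAAAAAAAAAAAAAAAAAAAAAAAAAAAAAAAAAAAAAAAAAAAAAAAAAAAAAAAAAAAAAAAAAAAAAAAAAAAAAAAAAAAAAAAAAAAAAAAAAAAAAAAAAAAAAAAAAAAAAAAAAAAAAAAAAAAAAAAAAAAAAAAAAAAAAAAAAAAAAAAAAAAAAAAAAAAAAAAAAAAAAAAAAAAAAAAAAP+AAAAAAAAAAAAB//+AAAAAAAAAAAAH///AAAAAAAAAAAIf///gAAAAAAAAAAf////wAAAAAAAAAA/////4AAAAAAAAAB/////8AAAAAAAAAD/////8AAAAAAAAAH/////8AAAAAAAAAP/////4AAAAAAAAAP/////wAAAAAAAAAAf///gAAAAAAAAAAAP///gAAAAAAAAAAAP///gAAAAAAAAAAAP///gAAAAAAAAAAAH///gAAAAAAAAAAAD///gAAAAAAAAAAAD///AAAAAAAAAAAAD///AAAAAAAAAAAAD///AAAAAAAAAAAAB///AAAAAAAAAAAAB///AAAAAAAAAAAAA///AAAAAAAAAAA="/>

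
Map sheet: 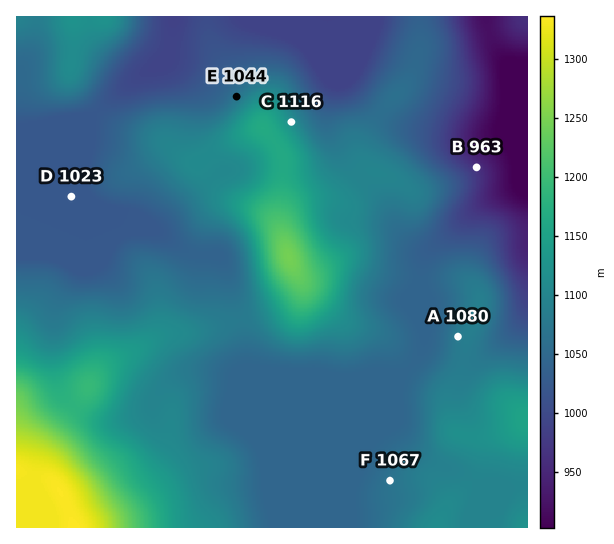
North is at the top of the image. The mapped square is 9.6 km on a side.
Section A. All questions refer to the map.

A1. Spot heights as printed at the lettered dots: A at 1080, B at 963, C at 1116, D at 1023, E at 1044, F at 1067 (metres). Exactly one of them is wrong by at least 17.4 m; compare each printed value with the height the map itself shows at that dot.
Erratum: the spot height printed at E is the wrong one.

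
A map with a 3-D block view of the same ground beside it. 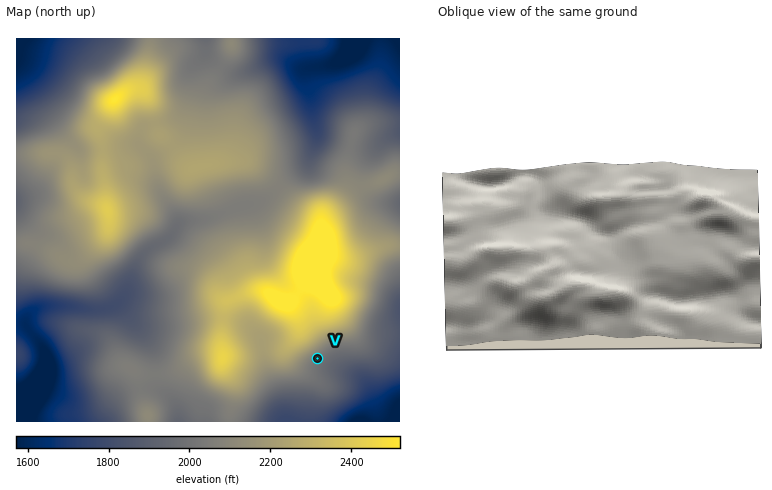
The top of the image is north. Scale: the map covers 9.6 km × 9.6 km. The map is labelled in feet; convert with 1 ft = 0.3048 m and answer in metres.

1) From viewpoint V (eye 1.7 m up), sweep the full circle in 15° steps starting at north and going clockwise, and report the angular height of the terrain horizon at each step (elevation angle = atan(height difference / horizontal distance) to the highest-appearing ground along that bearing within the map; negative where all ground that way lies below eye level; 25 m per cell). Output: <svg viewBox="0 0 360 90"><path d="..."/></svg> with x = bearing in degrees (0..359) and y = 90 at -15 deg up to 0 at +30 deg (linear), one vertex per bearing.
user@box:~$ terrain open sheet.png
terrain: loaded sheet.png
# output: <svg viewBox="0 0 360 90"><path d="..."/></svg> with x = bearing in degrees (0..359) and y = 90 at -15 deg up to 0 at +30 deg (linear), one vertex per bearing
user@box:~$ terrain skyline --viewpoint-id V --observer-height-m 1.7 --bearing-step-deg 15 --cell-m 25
<svg viewBox="0 0 360 90"><path d="M0 45l15 2 15 3 15 4 15 4 15 3 15 2 15 2 15 2 15-1 15-2 15-1 15-1 15-1 15-1 15-2 15-2 15-3 15-3 15-3 15-3 15-2 15-1 15 2"/></svg>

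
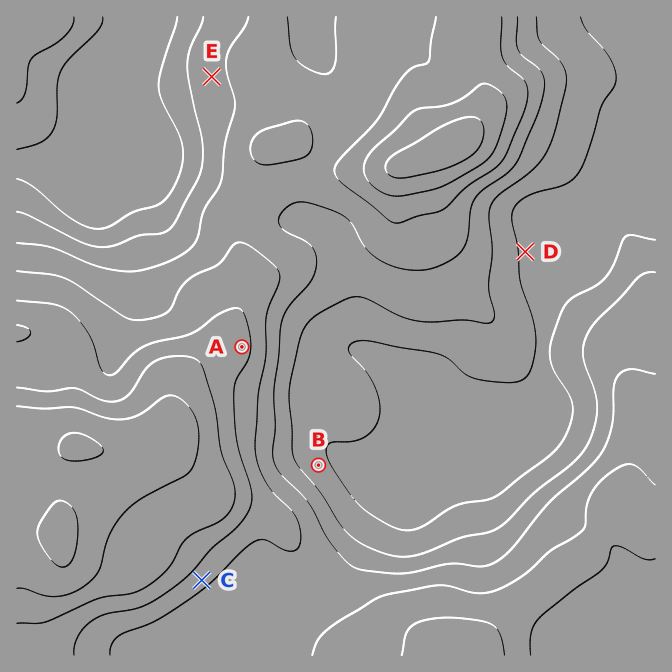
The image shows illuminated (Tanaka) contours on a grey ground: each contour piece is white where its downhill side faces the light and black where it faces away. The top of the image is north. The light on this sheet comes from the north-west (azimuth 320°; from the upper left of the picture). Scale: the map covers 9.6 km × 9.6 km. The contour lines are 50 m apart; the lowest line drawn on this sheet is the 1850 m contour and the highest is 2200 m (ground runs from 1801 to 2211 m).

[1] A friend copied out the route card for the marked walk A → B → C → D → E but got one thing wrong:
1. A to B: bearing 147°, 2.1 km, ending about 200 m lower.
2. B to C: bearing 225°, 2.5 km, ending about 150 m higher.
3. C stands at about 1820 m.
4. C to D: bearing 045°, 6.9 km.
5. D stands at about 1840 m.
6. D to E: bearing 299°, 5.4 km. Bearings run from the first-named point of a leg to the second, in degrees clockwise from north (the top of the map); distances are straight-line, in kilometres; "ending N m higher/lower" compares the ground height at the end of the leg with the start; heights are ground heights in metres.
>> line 3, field height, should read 2020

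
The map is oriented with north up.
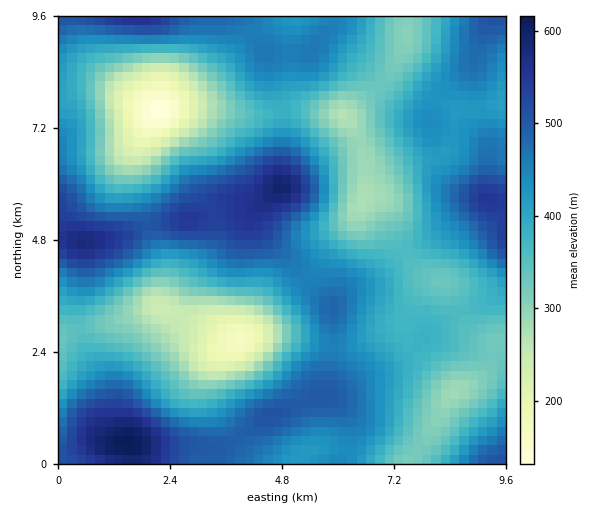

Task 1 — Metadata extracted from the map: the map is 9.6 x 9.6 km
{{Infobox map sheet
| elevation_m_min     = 130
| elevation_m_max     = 620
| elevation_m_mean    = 400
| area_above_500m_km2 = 12.7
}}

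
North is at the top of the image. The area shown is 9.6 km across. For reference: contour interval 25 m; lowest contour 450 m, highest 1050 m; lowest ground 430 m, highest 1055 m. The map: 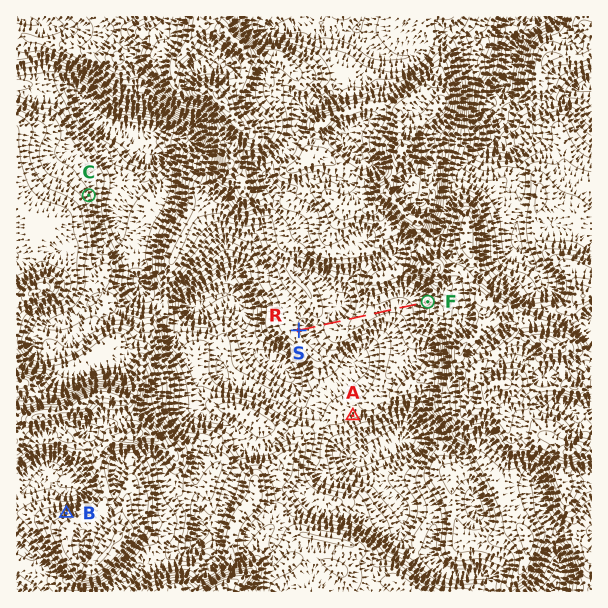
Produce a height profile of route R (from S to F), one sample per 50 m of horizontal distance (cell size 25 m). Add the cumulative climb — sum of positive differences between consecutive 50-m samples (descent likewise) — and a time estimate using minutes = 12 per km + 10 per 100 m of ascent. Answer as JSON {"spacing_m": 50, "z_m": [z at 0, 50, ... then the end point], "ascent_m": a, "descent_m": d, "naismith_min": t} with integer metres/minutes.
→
{"spacing_m": 50, "z_m": [625, 616, 609, 608, 614, 624, 634, 642, 647, 650, 652, 653, 654, 655, 658, 661, 665, 670, 675, 679, 682, 685, 687, 688, 688, 687, 686, 684, 682, 681, 680, 681, 681, 682, 684, 686, 689, 692, 696, 702, 710, 720, 733, 748, 765, 765], "ascent_m": 165, "descent_m": 24, "naismith_min": 43}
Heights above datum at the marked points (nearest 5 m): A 585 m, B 870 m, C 630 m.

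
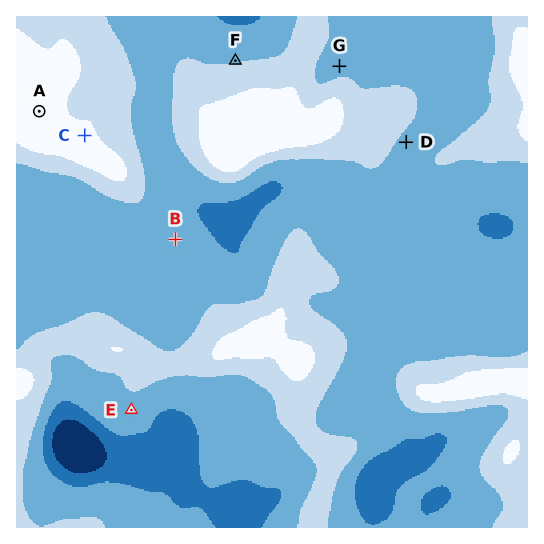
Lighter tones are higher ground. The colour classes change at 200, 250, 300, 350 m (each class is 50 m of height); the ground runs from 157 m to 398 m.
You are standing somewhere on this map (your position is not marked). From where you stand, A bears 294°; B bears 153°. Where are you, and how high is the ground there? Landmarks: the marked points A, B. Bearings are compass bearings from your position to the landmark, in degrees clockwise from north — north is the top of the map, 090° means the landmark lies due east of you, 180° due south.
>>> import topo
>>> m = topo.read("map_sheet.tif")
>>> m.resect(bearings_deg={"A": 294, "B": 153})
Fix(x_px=131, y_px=152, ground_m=320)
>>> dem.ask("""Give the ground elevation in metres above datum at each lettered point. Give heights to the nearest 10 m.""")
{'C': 370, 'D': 290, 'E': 280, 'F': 300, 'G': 280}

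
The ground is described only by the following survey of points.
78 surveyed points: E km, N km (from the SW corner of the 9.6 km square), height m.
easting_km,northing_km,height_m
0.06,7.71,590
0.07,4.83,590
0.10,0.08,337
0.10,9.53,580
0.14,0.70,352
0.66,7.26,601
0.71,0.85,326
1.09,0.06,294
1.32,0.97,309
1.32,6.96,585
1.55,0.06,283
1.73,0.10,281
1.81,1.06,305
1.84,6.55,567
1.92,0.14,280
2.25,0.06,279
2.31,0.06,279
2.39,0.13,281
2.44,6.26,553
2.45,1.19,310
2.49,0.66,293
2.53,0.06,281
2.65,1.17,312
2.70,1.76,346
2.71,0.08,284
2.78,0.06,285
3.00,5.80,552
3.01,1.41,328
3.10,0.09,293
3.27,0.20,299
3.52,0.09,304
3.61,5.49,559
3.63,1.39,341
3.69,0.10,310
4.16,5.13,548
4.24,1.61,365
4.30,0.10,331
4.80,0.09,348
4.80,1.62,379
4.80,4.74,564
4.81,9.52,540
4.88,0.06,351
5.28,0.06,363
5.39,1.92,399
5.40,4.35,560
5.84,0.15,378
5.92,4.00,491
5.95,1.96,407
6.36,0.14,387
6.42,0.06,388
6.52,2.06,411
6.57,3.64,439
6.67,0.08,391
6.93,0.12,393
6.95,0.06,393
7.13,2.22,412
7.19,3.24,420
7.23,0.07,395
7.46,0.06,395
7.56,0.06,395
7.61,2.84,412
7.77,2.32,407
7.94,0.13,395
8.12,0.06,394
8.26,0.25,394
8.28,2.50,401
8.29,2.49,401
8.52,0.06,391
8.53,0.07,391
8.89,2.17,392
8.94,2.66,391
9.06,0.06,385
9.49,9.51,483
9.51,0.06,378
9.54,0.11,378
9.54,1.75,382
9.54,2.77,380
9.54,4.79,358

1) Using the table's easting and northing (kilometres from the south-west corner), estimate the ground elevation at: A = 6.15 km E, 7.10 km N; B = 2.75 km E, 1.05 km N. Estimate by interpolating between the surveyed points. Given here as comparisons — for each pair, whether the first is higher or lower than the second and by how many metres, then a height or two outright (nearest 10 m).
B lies lower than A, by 260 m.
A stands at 570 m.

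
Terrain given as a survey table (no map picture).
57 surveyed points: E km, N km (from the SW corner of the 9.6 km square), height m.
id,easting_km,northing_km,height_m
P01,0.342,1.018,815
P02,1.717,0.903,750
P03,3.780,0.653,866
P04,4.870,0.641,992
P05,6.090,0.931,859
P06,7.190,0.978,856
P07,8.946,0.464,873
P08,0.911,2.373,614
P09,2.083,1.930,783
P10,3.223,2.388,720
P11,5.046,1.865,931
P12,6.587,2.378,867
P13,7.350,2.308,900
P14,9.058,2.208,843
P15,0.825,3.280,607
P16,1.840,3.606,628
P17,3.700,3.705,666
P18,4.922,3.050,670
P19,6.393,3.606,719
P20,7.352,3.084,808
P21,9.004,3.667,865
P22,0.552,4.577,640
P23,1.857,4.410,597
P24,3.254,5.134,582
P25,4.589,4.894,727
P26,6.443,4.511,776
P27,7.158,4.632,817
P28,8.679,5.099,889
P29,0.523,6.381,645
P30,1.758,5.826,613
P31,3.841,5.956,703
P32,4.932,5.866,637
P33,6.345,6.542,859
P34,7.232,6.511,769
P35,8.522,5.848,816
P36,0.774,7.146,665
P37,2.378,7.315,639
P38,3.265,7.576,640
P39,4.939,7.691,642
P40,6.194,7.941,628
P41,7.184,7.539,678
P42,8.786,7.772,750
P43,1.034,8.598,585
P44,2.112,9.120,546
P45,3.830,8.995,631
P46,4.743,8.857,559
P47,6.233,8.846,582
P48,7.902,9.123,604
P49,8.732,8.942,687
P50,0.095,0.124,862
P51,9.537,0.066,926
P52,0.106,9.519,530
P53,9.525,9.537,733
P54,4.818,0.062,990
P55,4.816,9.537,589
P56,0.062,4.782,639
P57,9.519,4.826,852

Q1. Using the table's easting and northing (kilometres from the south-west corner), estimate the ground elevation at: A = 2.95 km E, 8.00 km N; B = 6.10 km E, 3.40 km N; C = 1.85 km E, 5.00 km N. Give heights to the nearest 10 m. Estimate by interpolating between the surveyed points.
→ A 600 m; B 730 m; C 600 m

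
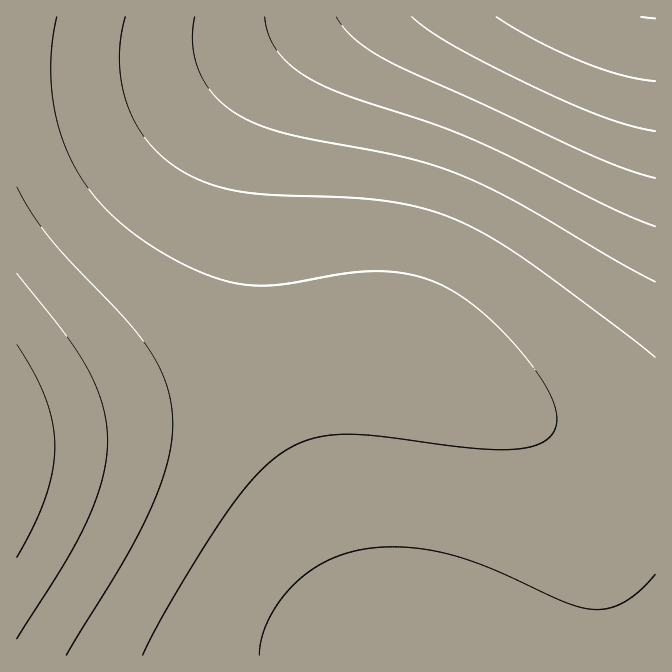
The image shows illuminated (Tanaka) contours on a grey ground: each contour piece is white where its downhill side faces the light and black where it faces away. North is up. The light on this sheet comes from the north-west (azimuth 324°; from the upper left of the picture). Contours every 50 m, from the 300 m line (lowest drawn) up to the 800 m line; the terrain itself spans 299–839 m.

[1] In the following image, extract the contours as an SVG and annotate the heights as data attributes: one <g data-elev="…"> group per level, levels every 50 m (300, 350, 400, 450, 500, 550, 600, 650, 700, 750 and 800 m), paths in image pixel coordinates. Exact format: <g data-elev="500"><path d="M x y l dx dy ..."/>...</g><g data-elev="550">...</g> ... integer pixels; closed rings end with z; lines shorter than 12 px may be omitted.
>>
<g data-elev="300"><path d="M655 18l-14-1"/></g><g data-elev="350"><path d="M655 81l-33-6-40-13-46-22-40-23"/></g><g data-elev="400"><path d="M655 131l-23-5-25-8-65-27-87-44-25-16-18-14"/></g><g data-elev="450"><path d="M655 178l-28-9-33-13-201-93-21-11-15-11-12-12-9-12"/></g><g data-elev="500"><path d="M655 226l-45-18-96-50-46-20-38-15-82-27-34-15-20-13-16-15-9-18-4-18"/></g><g data-elev="550"><path d="M655 282l-41-23-98-57-58-28-26-9-30-8-118-24-25-8-19-9-13-9-11-10-9-11-7-13-5-13-2-13 0-15 2-15"/></g><g data-elev="600"><path d="M259 655l3-17 5-16 10-17 13-17 15-13 17-11 18-9 18-5 20-3 22 0 24 2 23 5 44 14 76 35 25 6 17-1 15-6 16-12 15-16"/><path d="M655 357l-38-30-96-70-37-24-35-16-32-10-37-7-35-3-77-2-31-4-32-9-26-13-17-13-15-16-12-17-8-20-6-21-2-22 2-22 4-21"/></g><g data-elev="650"><path d="M143 655l34-64 52-81 16-22 15-17 14-12 14-10 14-7 13-4 15-3 18-1 32 2 97 13 25 1 20-2 17-4 11-7 6-10 0-14-4-15-9-16-14-20-18-22-18-18-19-17-19-13-18-9-30-9-32-3-30 2-68 12-20 1-18-2-25-7-29-12-30-17-27-18-23-22-18-21-14-24-11-26-8-29-3-30 1-31 5-30"/></g><g data-elev="700"><path d="M66 655l59-97 28-55 10-26 7-24 3-21-1-22-3-17-5-16-7-15-11-17-23-28-71-77-20-27-15-26"/></g><g data-elev="750"><path d="M17 639l47-75 23-44 15-42 4-20 2-18-2-17-3-18-7-18-9-19-22-35-48-60"/></g><g data-elev="800"><path d="M17 557l17-32 12-28 7-27 2-23-2-24-7-25-12-25-17-29"/></g>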